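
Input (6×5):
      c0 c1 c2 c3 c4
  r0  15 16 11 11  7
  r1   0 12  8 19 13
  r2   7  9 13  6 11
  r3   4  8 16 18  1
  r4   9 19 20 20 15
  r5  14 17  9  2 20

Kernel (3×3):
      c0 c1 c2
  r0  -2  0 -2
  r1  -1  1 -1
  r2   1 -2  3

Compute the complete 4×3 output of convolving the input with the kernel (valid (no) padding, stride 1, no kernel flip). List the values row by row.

Output[0,0]: The receptive field on the input at this output position is [15 16 11 / 0 12 8 / 7 9 13]. Elementwise product with the kernel and sum: 15·-2 + 11·-2 + 0·-1 + 12·1 + 8·-1 + 7·1 + 9·-2 + 13·3.
Output[0,1]: The receptive field on the input at this output position is [16 11 11 / 12 8 19 / 9 13 6]. Elementwise product with the kernel and sum: 16·-2 + 11·-2 + 12·-1 + 8·1 + 19·-1 + 9·1 + 13·-2 + 6·3.

-20 -76 -4
9 -34 -77
-21 -1 -22
-43 -66 16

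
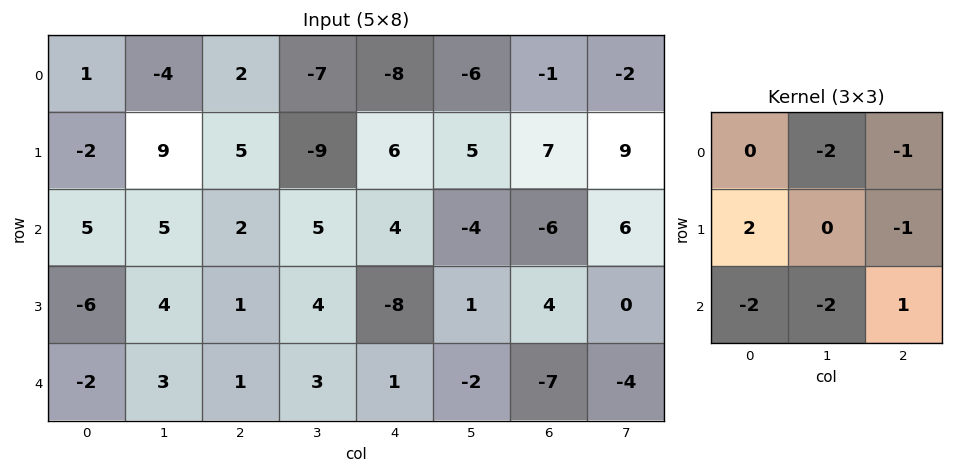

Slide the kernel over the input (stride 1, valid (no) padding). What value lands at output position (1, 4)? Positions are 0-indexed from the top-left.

15

The receptive field on the input at this output position is [6 5 7 / 4 -4 -6 / -8 1 4]. Elementwise product with the kernel and sum: 5·-2 + 7·-1 + 4·2 + -6·-1 + -8·-2 + 1·-2 + 4·1.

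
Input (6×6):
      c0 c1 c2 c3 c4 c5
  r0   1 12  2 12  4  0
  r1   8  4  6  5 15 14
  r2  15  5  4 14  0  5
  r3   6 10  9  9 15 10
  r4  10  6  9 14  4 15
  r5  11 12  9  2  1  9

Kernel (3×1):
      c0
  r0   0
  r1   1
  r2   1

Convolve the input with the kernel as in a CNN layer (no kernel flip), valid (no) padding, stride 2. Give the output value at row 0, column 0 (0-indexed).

The receptive field on the input at this output position is [1 / 8 / 15]. Elementwise product with the kernel and sum: 8·1 + 15·1.

23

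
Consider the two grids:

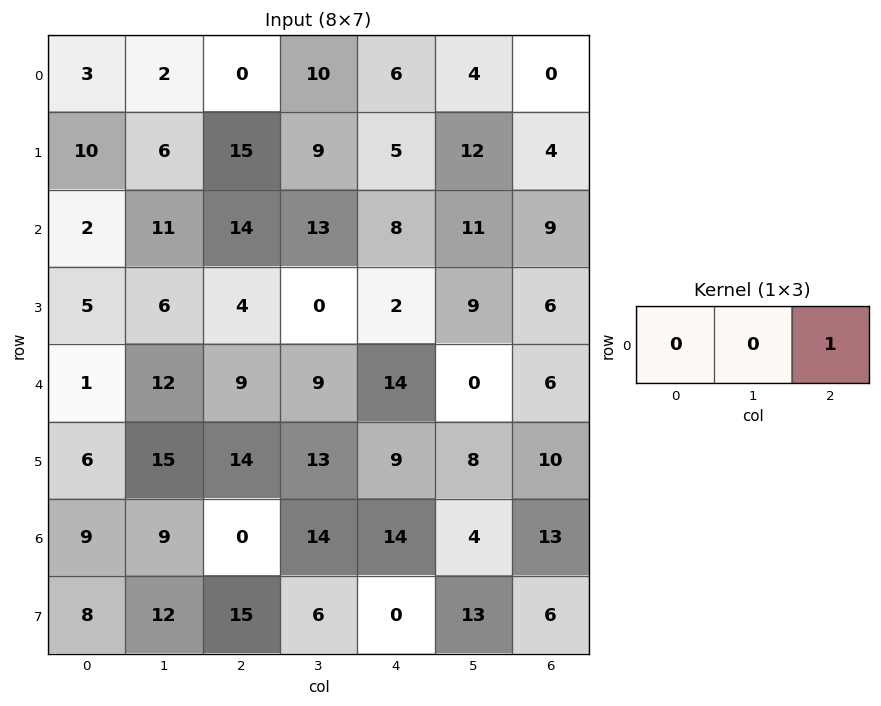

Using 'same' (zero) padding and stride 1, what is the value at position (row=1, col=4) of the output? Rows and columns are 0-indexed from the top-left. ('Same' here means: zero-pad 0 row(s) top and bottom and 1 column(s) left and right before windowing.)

The receptive field on the zero-padded input at this output position is [9 5 12]. Elementwise product with the kernel and sum: 12·1.

12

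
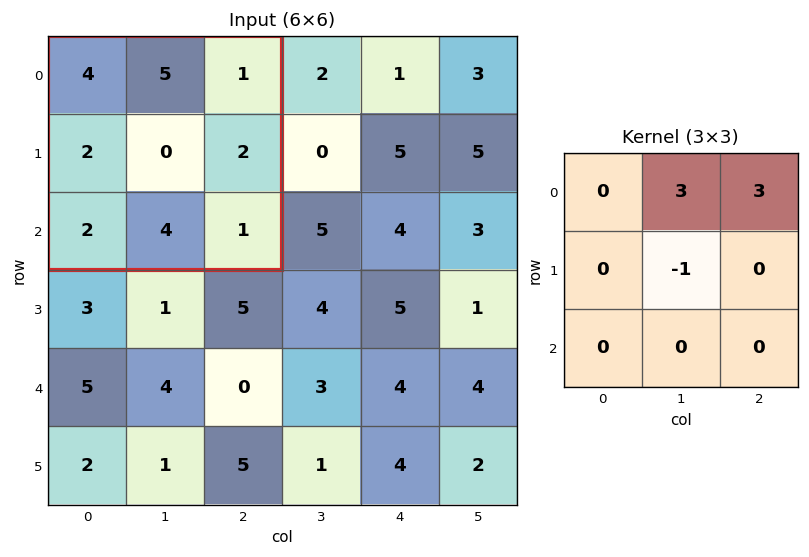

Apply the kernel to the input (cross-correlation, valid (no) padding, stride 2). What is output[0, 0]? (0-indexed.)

18

The receptive field on the input at this output position is [4 5 1 / 2 0 2 / 2 4 1]. Elementwise product with the kernel and sum: 5·3 + 1·3 + 0·-1.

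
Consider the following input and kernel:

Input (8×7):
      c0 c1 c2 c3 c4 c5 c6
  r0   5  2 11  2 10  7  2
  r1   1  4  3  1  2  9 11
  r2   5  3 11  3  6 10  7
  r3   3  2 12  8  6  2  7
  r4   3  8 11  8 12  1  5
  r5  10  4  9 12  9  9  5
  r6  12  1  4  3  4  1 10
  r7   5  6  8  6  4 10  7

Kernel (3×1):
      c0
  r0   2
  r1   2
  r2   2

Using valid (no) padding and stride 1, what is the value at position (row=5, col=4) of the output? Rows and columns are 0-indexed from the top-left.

The receptive field on the input at this output position is [9 / 4 / 4]. Elementwise product with the kernel and sum: 9·2 + 4·2 + 4·2.

34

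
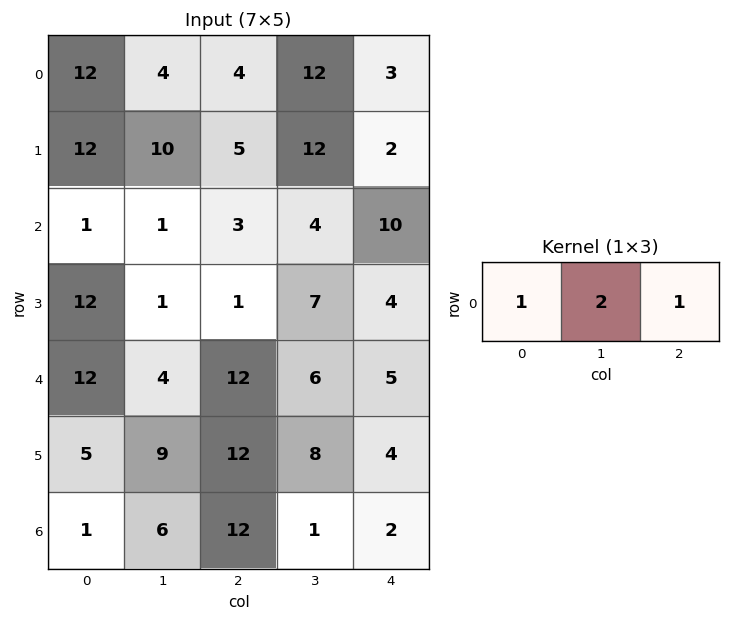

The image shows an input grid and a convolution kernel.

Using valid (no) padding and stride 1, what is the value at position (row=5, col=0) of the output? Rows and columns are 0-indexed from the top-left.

35

The receptive field on the input at this output position is [5 9 12]. Elementwise product with the kernel and sum: 5·1 + 9·2 + 12·1.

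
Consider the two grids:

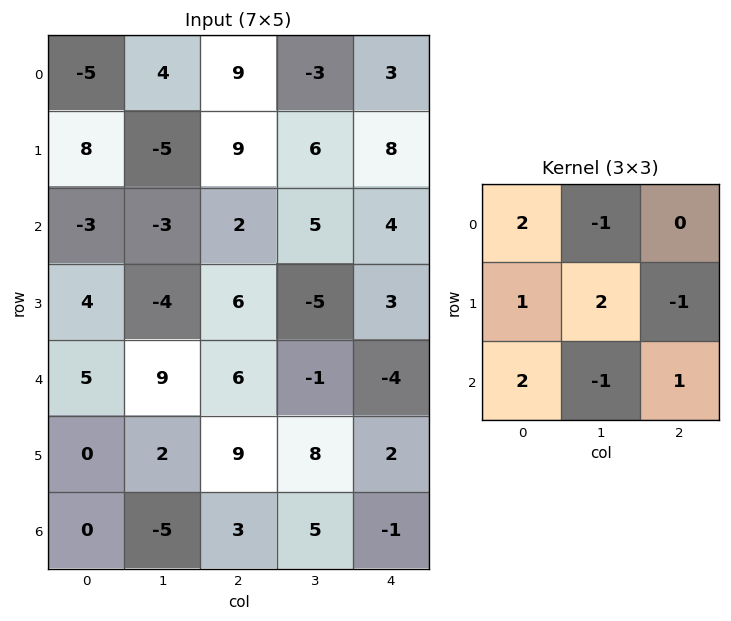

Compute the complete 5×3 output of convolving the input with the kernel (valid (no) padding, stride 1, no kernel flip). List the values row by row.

Output[0,0]: The receptive field on the input at this output position is [-5 4 9 / 8 -5 9 / -3 -3 2]. Elementwise product with the kernel and sum: -5·2 + 4·-1 + 8·1 + -5·2 + 9·-1 + -3·2 + -3·-1 + 2·1.
Output[0,1]: The receptive field on the input at this output position is [4 9 -3 / -5 9 6 / -3 2 5]. Elementwise product with the kernel and sum: 4·2 + 9·-1 + -5·1 + 9·2 + 6·-1 + -3·2 + 2·-1 + 5·1.

-26 3 37
28 -42 40
-6 16 1
36 11 37
4 16 36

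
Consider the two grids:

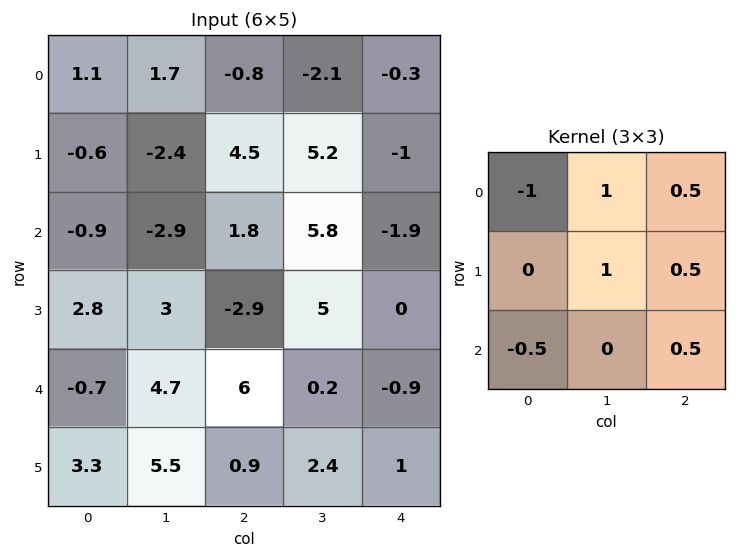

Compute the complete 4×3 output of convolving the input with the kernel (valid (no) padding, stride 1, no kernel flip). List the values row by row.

Output[0,0]: The receptive field on the input at this output position is [1.1 1.7 -0.8 / -0.6 -2.4 4.5 / -0.9 -2.9 1.8]. Elementwise product with the kernel and sum: 1.1·-1 + 1.7·1 + -0.8·0.5 + -2.4·1 + 4.5·0.5 + -0.9·-0.5 + 1.8·0.5.

1.4 7.9 1.4
-4.4 15.2 6.5
3.8 4.95 4.6
5.25 1.15 7.7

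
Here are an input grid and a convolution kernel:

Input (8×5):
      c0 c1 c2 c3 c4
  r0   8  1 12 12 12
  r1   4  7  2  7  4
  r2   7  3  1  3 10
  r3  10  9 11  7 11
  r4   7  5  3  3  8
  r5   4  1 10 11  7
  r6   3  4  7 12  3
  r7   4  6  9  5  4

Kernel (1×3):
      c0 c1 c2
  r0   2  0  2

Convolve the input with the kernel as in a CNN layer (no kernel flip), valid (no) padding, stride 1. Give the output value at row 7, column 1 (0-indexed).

The receptive field on the input at this output position is [6 9 5]. Elementwise product with the kernel and sum: 6·2 + 5·2.

22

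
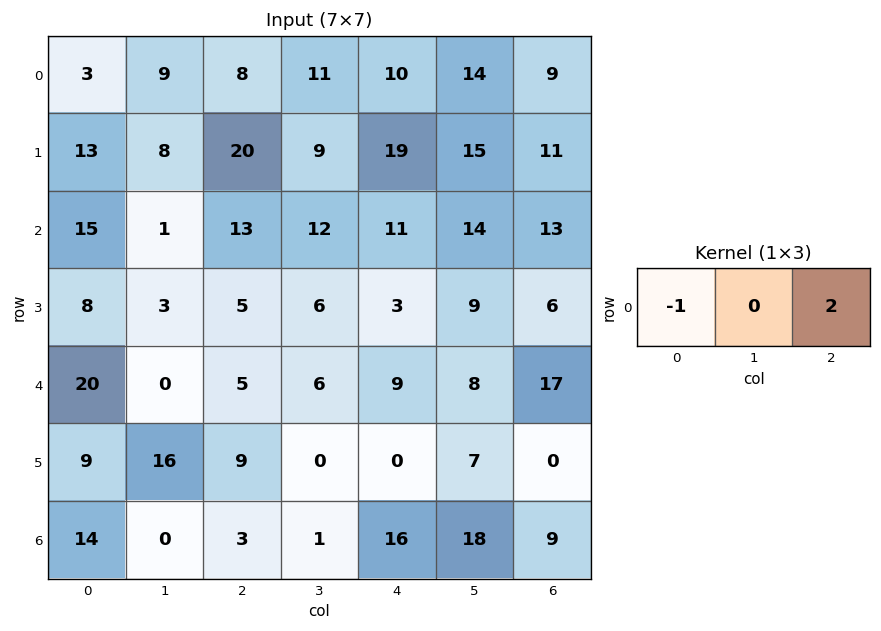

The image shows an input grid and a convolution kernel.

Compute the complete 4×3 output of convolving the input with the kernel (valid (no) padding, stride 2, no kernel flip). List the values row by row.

13 12 8
11 9 15
-10 13 25
-8 29 2

Output[0,0]: The receptive field on the input at this output position is [3 9 8]. Elementwise product with the kernel and sum: 3·-1 + 8·2.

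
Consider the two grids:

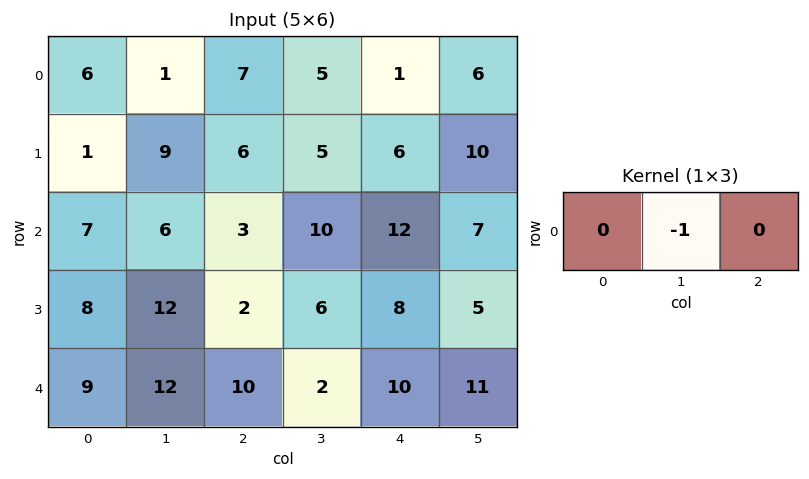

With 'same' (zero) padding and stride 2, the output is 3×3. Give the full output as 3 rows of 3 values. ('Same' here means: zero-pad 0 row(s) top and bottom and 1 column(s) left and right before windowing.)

Output[0,0]: The receptive field on the zero-padded input at this output position is [0 6 1]. Elementwise product with the kernel and sum: 6·-1.

-6 -7 -1
-7 -3 -12
-9 -10 -10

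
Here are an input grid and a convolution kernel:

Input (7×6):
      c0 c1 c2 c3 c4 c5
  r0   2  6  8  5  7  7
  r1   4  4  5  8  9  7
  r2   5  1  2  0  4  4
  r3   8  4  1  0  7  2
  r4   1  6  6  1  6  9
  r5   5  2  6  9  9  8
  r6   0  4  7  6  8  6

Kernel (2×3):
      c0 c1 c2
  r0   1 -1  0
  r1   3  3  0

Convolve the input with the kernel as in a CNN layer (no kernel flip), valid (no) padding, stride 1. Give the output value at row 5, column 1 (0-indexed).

29

The receptive field on the input at this output position is [2 6 9 / 4 7 6]. Elementwise product with the kernel and sum: 2·1 + 6·-1 + 4·3 + 7·3.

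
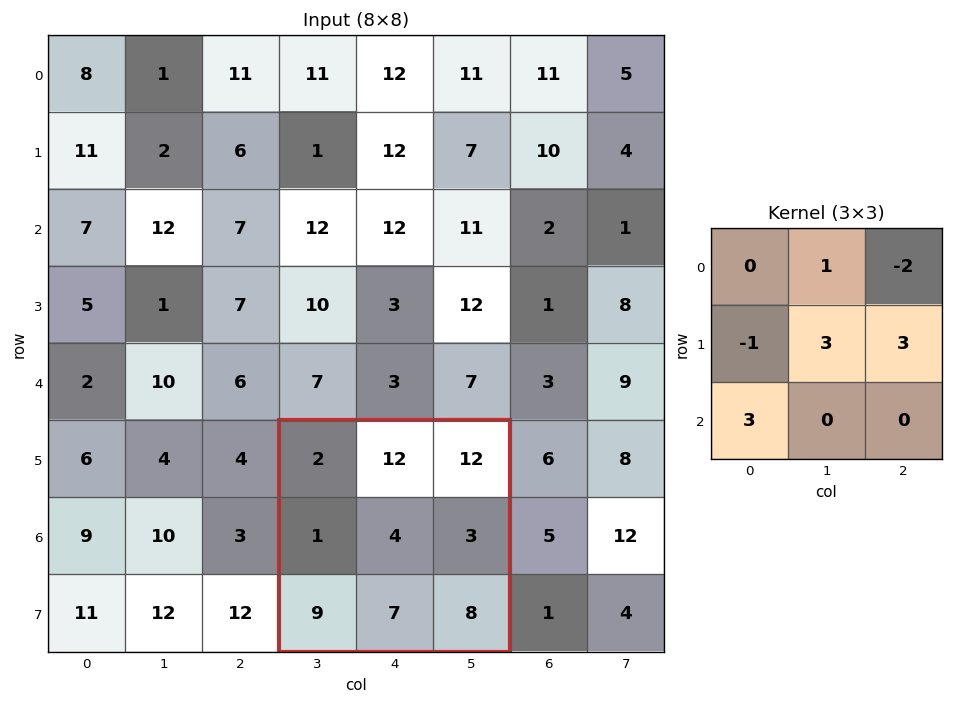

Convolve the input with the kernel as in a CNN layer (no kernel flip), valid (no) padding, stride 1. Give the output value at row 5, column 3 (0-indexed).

35

The receptive field on the input at this output position is [2 12 12 / 1 4 3 / 9 7 8]. Elementwise product with the kernel and sum: 12·1 + 12·-2 + 1·-1 + 4·3 + 3·3 + 9·3.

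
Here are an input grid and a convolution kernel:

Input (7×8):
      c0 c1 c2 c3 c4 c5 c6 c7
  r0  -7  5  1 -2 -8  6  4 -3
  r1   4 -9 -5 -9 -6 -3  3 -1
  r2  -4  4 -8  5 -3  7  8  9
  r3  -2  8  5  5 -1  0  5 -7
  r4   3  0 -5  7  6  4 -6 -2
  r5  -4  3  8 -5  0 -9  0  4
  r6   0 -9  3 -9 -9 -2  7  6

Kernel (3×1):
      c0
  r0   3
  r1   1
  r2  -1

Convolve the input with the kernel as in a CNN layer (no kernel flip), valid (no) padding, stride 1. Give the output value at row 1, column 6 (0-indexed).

The receptive field on the input at this output position is [3 / 8 / 5]. Elementwise product with the kernel and sum: 3·3 + 8·1 + 5·-1.

12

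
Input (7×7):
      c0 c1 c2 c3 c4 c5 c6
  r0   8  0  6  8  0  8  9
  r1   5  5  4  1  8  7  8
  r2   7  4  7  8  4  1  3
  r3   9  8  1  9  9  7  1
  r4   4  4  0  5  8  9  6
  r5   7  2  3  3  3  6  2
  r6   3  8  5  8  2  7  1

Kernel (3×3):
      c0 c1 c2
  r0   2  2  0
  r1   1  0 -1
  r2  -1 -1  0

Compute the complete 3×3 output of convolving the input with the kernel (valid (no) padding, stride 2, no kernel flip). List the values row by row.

Output[0,0]: The receptive field on the input at this output position is [8 0 6 / 5 5 4 / 7 4 7]. Elementwise product with the kernel and sum: 8·2 + 0·2 + 5·1 + 4·-1 + 7·-1 + 4·-1.

6 9 11
22 17 1
9 -3 26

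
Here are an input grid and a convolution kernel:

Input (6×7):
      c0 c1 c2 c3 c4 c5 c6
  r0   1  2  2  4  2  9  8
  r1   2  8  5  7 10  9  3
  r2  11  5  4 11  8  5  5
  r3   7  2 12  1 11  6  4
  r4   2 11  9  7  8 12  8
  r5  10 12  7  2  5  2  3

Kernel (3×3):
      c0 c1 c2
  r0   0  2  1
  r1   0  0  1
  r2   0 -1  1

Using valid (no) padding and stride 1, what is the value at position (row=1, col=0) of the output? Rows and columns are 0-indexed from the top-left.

35

The receptive field on the input at this output position is [2 8 5 / 11 5 4 / 7 2 12]. Elementwise product with the kernel and sum: 8·2 + 5·1 + 4·1 + 2·-1 + 12·1.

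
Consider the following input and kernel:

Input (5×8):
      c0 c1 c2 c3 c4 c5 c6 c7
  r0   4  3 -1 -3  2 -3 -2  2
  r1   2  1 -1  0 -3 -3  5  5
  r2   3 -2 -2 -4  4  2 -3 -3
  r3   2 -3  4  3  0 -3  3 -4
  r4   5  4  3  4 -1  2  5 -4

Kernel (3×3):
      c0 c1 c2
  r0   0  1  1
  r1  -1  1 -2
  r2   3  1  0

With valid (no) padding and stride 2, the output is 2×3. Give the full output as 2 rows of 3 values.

10 -4 -1
2 12 -11

Output[0,0]: The receptive field on the input at this output position is [4 3 -1 / 2 1 -1 / 3 -2 -2]. Elementwise product with the kernel and sum: 3·1 + -1·1 + 2·-1 + 1·1 + -1·-2 + 3·3 + -2·1.
Output[0,1]: The receptive field on the input at this output position is [-1 -3 2 / -1 0 -3 / -2 -4 4]. Elementwise product with the kernel and sum: -3·1 + 2·1 + -1·-1 + 0·1 + -3·-2 + -2·3 + -4·1.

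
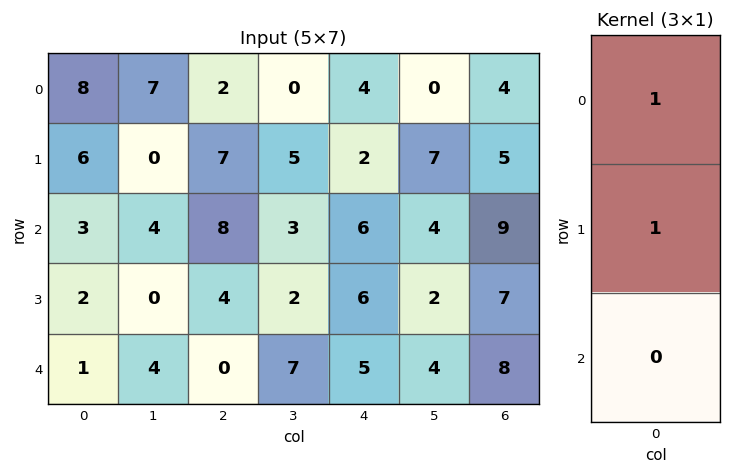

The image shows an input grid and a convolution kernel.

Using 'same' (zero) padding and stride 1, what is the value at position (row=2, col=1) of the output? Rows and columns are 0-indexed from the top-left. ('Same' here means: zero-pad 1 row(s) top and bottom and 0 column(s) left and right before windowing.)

4

The receptive field on the zero-padded input at this output position is [0 / 4 / 0]. Elementwise product with the kernel and sum: 0·1 + 4·1.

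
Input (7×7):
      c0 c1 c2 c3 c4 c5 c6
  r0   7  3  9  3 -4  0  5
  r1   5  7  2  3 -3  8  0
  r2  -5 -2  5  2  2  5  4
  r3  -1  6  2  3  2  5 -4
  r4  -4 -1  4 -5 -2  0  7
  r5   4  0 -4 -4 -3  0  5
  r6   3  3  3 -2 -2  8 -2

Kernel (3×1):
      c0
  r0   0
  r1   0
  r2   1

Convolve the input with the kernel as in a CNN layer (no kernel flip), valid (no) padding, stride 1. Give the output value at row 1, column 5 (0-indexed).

5

The receptive field on the input at this output position is [8 / 5 / 5]. Elementwise product with the kernel and sum: 5·1.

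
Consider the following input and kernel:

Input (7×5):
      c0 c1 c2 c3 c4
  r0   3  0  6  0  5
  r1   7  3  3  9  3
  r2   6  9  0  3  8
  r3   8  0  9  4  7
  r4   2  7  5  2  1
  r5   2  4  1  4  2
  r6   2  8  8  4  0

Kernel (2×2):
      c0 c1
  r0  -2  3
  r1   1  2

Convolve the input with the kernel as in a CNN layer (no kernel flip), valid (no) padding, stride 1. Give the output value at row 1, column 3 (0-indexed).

The receptive field on the input at this output position is [9 3 / 3 8]. Elementwise product with the kernel and sum: 9·-2 + 3·3 + 3·1 + 8·2.

10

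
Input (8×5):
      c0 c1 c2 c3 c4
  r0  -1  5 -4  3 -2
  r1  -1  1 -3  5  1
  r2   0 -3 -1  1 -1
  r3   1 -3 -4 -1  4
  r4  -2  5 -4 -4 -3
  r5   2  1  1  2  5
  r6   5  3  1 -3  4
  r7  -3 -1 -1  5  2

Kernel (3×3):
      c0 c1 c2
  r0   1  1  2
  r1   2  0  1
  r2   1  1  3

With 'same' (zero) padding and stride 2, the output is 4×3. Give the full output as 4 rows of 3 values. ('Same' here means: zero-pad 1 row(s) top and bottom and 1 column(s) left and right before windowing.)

Output[0,0]: The receptive field on the zero-padded input at this output position is [0 0 0 / 0 -1 5 / 0 -1 1]. Elementwise product with the kernel and sum: 0·1 + 0·1 + 0·2 + 0·2 + 5·1 + 0·1 + -1·1 + 1·3.

7 26 12
-10 -7 11
5 5 2
1 22 8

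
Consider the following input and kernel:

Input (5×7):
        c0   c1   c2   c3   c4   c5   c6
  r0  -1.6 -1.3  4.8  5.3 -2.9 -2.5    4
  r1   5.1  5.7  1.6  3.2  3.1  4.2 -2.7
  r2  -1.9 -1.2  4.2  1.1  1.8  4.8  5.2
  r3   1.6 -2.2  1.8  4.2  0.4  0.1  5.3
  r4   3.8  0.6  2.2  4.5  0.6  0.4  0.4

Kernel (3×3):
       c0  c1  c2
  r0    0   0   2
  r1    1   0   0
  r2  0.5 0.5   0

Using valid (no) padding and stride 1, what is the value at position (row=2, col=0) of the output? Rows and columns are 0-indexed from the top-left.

The receptive field on the input at this output position is [-1.9 -1.2 4.2 / 1.6 -2.2 1.8 / 3.8 0.6 2.2]. Elementwise product with the kernel and sum: 4.2·2 + 1.6·1 + 3.8·0.5 + 0.6·0.5.

12.2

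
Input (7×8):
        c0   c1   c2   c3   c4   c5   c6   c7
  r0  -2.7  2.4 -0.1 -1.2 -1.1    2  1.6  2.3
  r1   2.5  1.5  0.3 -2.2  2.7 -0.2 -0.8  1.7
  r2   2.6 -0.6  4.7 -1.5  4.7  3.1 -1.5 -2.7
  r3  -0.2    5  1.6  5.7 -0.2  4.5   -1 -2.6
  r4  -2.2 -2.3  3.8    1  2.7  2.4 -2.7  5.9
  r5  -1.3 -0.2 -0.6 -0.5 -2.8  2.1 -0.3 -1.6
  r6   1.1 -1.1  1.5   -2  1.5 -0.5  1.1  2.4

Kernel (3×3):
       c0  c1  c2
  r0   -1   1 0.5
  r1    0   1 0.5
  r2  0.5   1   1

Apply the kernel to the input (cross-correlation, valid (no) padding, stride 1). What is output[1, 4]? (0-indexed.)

2.45

The receptive field on the input at this output position is [2.7 -0.2 -0.8 / 4.7 3.1 -1.5 / -0.2 4.5 -1]. Elementwise product with the kernel and sum: 2.7·-1 + -0.2·1 + -0.8·0.5 + 3.1·1 + -1.5·0.5 + -0.2·0.5 + 4.5·1 + -1·1.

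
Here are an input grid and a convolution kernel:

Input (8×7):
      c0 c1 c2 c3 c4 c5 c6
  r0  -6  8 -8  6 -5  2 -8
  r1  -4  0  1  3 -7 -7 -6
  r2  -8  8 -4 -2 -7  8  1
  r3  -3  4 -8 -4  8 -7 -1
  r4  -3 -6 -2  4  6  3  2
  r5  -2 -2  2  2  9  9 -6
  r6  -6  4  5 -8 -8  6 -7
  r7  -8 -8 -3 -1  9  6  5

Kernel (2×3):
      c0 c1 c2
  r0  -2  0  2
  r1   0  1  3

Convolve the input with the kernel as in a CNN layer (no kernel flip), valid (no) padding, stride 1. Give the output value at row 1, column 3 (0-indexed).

-3

The receptive field on the input at this output position is [3 -7 -7 / -2 -7 8]. Elementwise product with the kernel and sum: 3·-2 + -7·2 + -7·1 + 8·3.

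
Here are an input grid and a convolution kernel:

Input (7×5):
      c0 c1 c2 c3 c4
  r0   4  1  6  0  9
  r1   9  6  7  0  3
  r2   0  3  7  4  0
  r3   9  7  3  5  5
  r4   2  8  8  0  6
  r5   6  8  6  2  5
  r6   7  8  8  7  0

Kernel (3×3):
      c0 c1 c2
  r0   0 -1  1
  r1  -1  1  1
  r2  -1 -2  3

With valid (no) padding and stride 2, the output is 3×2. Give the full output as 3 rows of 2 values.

24 -10
11 13
9 -15

Output[0,0]: The receptive field on the input at this output position is [4 1 6 / 9 6 7 / 0 3 7]. Elementwise product with the kernel and sum: 1·-1 + 6·1 + 9·-1 + 6·1 + 7·1 + 0·-1 + 3·-2 + 7·3.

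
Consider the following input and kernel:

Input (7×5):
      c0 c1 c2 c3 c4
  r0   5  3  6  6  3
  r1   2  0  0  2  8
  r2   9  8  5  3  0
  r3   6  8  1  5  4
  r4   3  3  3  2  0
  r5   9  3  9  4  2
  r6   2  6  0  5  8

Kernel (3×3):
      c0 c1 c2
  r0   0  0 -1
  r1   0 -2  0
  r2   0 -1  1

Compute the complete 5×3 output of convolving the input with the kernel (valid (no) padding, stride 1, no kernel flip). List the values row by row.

Output[0,0]: The receptive field on the input at this output position is [5 3 6 / 2 0 0 / 9 8 5]. Elementwise product with the kernel and sum: 6·-1 + 0·-2 + 8·-1 + 5·1.
Output[0,1]: The receptive field on the input at this output position is [3 6 6 / 0 0 2 / 8 5 3]. Elementwise product with the kernel and sum: 6·-1 + 0·-2 + 5·-1 + 3·1.

-9 -8 -10
-23 -8 -15
-21 -6 -12
-1 -16 -10
-15 -15 -5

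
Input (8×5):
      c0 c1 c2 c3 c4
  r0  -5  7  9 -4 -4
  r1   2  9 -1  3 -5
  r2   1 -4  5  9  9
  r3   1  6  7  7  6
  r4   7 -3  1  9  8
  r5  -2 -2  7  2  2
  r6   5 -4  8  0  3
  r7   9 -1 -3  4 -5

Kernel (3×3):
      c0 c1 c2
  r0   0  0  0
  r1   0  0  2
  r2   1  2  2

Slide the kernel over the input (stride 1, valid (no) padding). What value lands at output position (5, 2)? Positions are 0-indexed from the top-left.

1

The receptive field on the input at this output position is [7 2 2 / 8 0 3 / -3 4 -5]. Elementwise product with the kernel and sum: 3·2 + -3·1 + 4·2 + -5·2.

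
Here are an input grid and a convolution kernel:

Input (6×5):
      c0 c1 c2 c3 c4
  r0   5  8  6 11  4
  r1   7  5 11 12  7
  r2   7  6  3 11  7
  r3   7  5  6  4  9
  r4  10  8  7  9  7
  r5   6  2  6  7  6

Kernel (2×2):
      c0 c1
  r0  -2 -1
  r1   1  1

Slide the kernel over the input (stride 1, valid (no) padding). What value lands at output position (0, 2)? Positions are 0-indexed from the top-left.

The receptive field on the input at this output position is [6 11 / 11 12]. Elementwise product with the kernel and sum: 6·-2 + 11·-1 + 11·1 + 12·1.

0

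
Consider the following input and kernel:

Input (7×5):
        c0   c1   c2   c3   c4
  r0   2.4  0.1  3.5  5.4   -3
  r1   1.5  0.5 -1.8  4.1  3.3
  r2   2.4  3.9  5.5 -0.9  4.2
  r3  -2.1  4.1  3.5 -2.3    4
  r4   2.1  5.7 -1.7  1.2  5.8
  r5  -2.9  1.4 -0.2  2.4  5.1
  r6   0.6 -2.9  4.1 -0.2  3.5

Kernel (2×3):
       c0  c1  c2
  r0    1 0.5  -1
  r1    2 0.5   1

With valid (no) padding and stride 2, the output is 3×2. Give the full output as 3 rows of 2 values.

0.4 10.95
0.2 10.7
1.35 -1

Output[0,0]: The receptive field on the input at this output position is [2.4 0.1 3.5 / 1.5 0.5 -1.8]. Elementwise product with the kernel and sum: 2.4·1 + 0.1·0.5 + 3.5·-1 + 1.5·2 + 0.5·0.5 + -1.8·1.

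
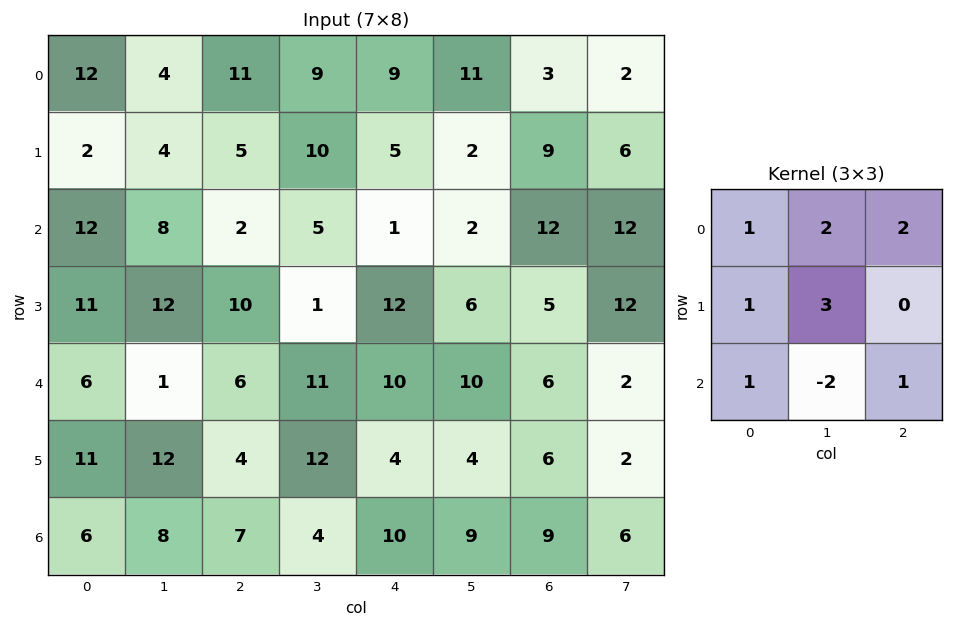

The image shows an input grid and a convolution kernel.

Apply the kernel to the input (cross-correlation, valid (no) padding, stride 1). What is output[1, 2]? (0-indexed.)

72

The receptive field on the input at this output position is [5 10 5 / 2 5 1 / 10 1 12]. Elementwise product with the kernel and sum: 5·1 + 10·2 + 5·2 + 2·1 + 5·3 + 10·1 + 1·-2 + 12·1.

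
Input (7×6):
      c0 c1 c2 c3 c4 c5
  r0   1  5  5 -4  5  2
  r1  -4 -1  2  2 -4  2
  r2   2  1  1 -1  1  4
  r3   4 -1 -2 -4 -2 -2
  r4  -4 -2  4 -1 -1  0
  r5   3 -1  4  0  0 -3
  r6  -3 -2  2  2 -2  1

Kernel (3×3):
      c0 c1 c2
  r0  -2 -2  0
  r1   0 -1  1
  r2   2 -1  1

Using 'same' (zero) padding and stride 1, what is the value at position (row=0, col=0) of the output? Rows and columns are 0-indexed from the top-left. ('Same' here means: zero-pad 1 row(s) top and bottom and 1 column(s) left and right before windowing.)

The receptive field on the zero-padded input at this output position is [0 0 0 / 0 1 5 / 0 -4 -1]. Elementwise product with the kernel and sum: 0·-2 + 0·-2 + 1·-1 + 5·1 + 0·2 + -4·-1 + -1·1.

7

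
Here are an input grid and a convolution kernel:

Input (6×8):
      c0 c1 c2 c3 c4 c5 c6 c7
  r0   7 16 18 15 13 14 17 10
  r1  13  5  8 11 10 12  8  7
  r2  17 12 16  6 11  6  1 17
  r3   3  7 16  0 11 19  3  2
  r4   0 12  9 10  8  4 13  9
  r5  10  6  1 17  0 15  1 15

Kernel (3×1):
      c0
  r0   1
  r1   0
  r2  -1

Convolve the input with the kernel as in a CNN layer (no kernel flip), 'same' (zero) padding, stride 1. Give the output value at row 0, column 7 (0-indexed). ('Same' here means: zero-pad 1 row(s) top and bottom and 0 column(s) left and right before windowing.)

The receptive field on the zero-padded input at this output position is [0 / 10 / 7]. Elementwise product with the kernel and sum: 0·1 + 7·-1.

-7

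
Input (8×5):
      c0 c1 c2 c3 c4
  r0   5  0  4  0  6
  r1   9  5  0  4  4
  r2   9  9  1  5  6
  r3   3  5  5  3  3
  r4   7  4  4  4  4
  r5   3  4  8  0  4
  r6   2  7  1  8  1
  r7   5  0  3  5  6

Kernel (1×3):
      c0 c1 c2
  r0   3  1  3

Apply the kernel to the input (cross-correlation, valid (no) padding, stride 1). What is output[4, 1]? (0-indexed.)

The receptive field on the input at this output position is [4 4 4]. Elementwise product with the kernel and sum: 4·3 + 4·1 + 4·3.

28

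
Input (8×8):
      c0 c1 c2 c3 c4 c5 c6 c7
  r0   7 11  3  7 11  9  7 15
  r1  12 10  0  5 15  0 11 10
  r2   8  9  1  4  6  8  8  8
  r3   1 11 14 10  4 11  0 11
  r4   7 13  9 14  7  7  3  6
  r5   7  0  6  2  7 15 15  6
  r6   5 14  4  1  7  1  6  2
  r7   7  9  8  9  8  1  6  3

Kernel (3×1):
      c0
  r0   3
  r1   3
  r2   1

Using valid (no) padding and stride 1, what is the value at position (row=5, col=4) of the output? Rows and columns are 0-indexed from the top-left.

The receptive field on the input at this output position is [7 / 7 / 8]. Elementwise product with the kernel and sum: 7·3 + 7·3 + 8·1.

50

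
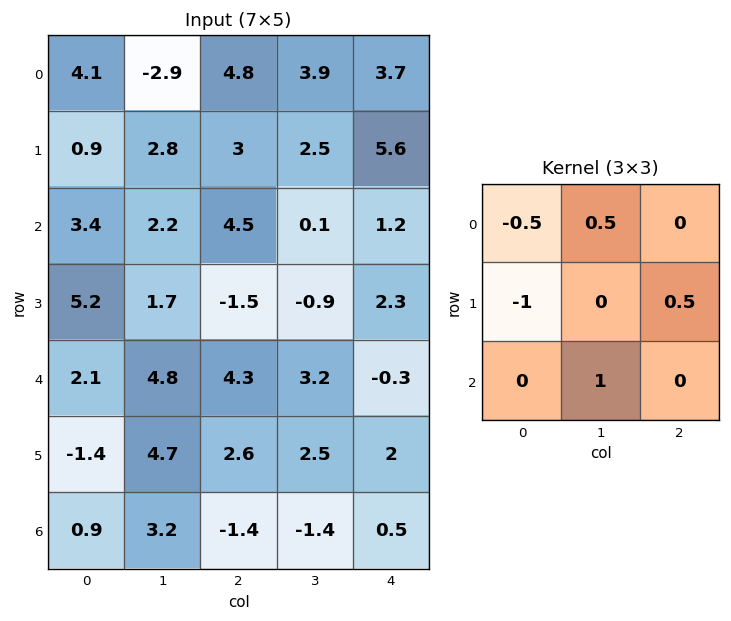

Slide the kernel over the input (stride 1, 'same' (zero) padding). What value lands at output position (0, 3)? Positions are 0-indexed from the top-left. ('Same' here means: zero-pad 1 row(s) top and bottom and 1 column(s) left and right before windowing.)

-0.45

The receptive field on the zero-padded input at this output position is [0 0 0 / 4.8 3.9 3.7 / 3 2.5 5.6]. Elementwise product with the kernel and sum: 0·-0.5 + 0·0.5 + 4.8·-1 + 3.7·0.5 + 2.5·1.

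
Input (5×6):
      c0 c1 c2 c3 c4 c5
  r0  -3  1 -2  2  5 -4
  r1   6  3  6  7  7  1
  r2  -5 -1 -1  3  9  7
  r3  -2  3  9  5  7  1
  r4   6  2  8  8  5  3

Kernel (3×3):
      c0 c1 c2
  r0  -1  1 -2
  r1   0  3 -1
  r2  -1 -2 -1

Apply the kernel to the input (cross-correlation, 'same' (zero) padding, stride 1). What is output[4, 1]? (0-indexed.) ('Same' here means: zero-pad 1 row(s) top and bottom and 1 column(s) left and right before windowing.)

The receptive field on the zero-padded input at this output position is [-2 3 9 / 6 2 8 / 0 0 0]. Elementwise product with the kernel and sum: -2·-1 + 3·1 + 9·-2 + 2·3 + 8·-1 + 0·-1 + 0·-2 + 0·-1.

-15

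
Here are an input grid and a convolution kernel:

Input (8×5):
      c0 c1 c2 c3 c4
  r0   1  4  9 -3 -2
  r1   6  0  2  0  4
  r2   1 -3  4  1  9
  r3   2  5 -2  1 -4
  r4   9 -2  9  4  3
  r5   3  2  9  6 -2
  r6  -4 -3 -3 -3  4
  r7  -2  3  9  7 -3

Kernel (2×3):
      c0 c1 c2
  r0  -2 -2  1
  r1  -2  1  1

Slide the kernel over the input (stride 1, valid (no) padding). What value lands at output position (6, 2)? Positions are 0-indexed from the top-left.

The receptive field on the input at this output position is [-3 -3 4 / 9 7 -3]. Elementwise product with the kernel and sum: -3·-2 + -3·-2 + 4·1 + 9·-2 + 7·1 + -3·1.

2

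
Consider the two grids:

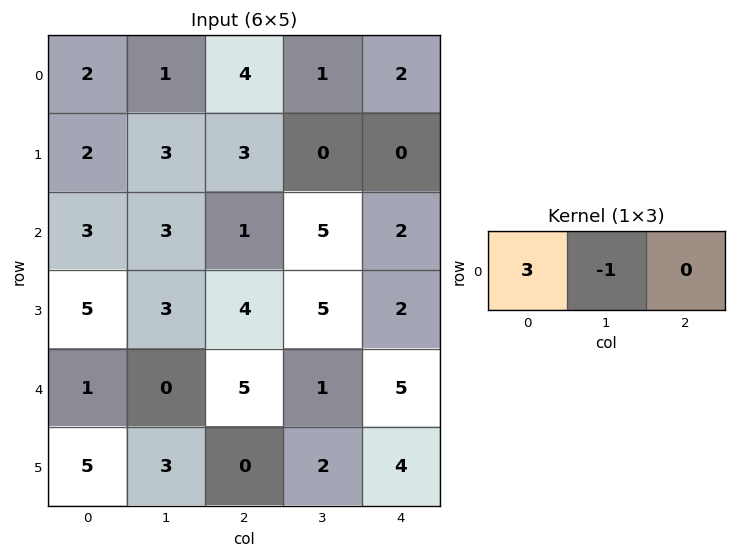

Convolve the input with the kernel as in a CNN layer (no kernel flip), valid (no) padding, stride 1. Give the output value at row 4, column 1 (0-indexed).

-5

The receptive field on the input at this output position is [0 5 1]. Elementwise product with the kernel and sum: 0·3 + 5·-1.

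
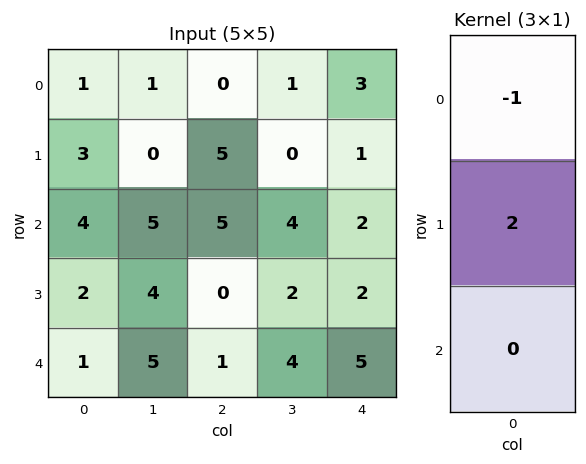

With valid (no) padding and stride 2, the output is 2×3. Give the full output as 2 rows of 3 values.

Output[0,0]: The receptive field on the input at this output position is [1 / 3 / 4]. Elementwise product with the kernel and sum: 1·-1 + 3·2.
Output[0,1]: The receptive field on the input at this output position is [0 / 5 / 5]. Elementwise product with the kernel and sum: 0·-1 + 5·2.

5 10 -1
0 -5 2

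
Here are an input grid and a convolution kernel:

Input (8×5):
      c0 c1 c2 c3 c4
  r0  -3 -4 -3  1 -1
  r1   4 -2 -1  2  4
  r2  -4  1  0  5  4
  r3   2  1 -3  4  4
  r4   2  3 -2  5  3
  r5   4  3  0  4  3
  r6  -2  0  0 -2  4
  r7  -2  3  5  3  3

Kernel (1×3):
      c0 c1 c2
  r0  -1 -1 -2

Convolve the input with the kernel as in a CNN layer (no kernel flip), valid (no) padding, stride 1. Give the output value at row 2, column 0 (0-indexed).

The receptive field on the input at this output position is [-4 1 0]. Elementwise product with the kernel and sum: -4·-1 + 1·-1 + 0·-2.

3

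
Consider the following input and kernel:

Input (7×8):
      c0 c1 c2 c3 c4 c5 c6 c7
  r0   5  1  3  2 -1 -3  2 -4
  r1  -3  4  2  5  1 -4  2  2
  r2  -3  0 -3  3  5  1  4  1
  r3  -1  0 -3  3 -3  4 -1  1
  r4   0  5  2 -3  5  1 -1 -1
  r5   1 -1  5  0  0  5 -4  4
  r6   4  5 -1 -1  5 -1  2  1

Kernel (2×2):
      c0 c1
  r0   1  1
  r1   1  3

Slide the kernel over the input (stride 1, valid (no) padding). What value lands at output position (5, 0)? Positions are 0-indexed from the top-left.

The receptive field on the input at this output position is [1 -1 / 4 5]. Elementwise product with the kernel and sum: 1·1 + -1·1 + 4·1 + 5·3.

19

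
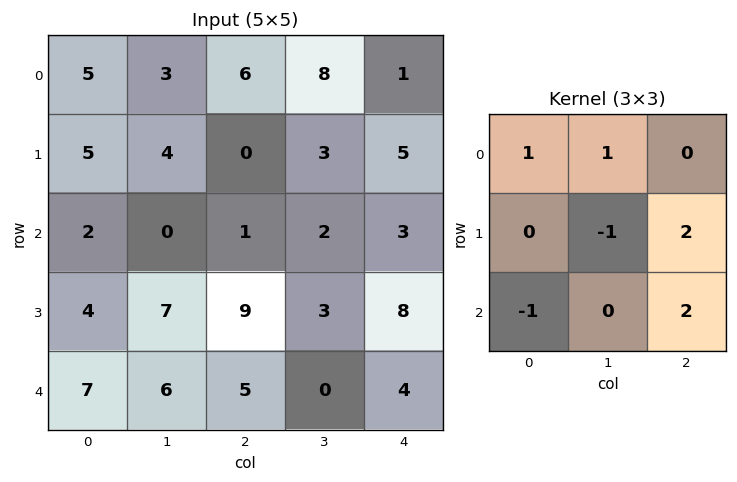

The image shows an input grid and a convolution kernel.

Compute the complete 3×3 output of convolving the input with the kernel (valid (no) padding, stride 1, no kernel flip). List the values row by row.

Output[0,0]: The receptive field on the input at this output position is [5 3 6 / 5 4 0 / 2 0 1]. Elementwise product with the kernel and sum: 5·1 + 3·1 + 4·-1 + 0·2 + 2·-1 + 1·2.

4 19 26
25 6 14
16 -8 19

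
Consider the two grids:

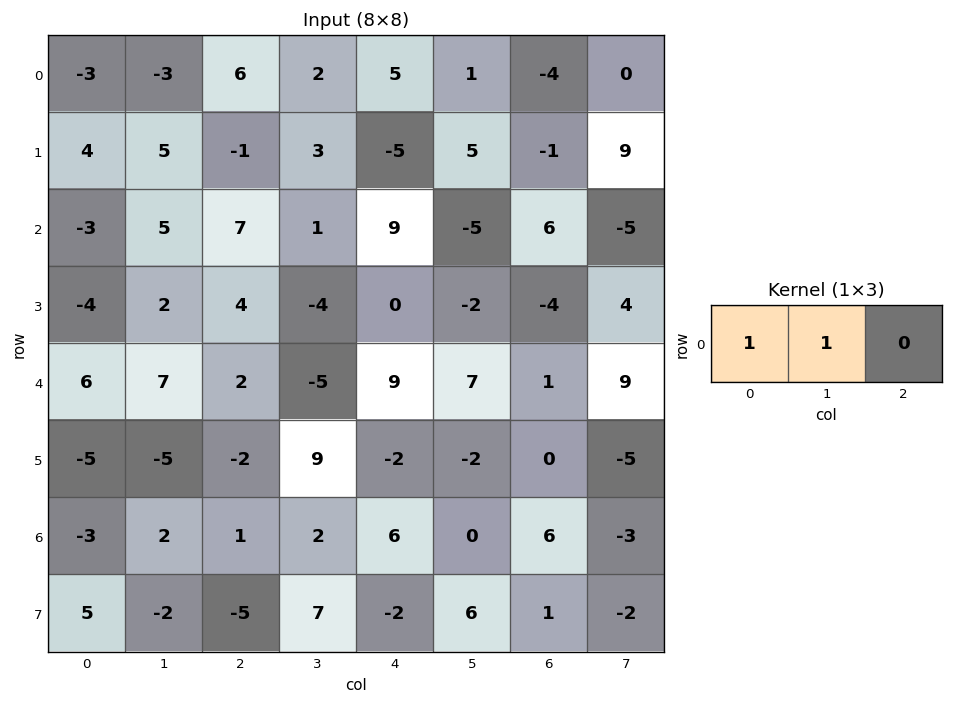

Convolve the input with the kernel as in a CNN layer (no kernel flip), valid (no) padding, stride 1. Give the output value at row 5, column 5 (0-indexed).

-2

The receptive field on the input at this output position is [-2 0 -5]. Elementwise product with the kernel and sum: -2·1 + 0·1.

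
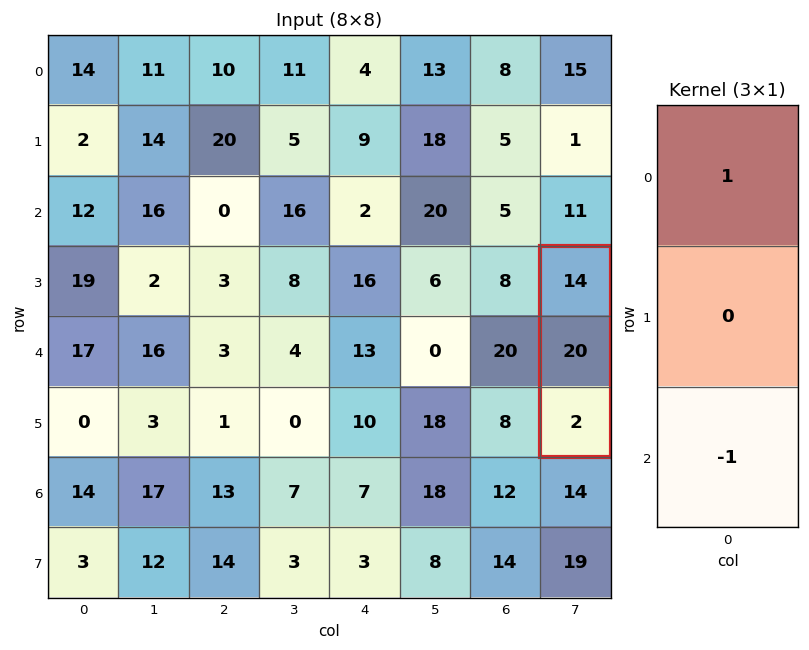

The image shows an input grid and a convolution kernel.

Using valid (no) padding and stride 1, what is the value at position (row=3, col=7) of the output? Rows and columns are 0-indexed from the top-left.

The receptive field on the input at this output position is [14 / 20 / 2]. Elementwise product with the kernel and sum: 14·1 + 2·-1.

12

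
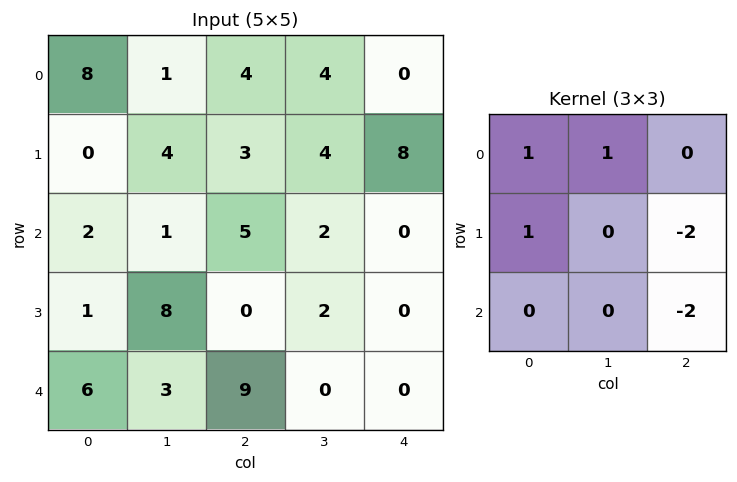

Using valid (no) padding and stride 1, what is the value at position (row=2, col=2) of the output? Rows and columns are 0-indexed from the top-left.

7

The receptive field on the input at this output position is [5 2 0 / 0 2 0 / 9 0 0]. Elementwise product with the kernel and sum: 5·1 + 2·1 + 0·1 + 0·-2 + 0·-2.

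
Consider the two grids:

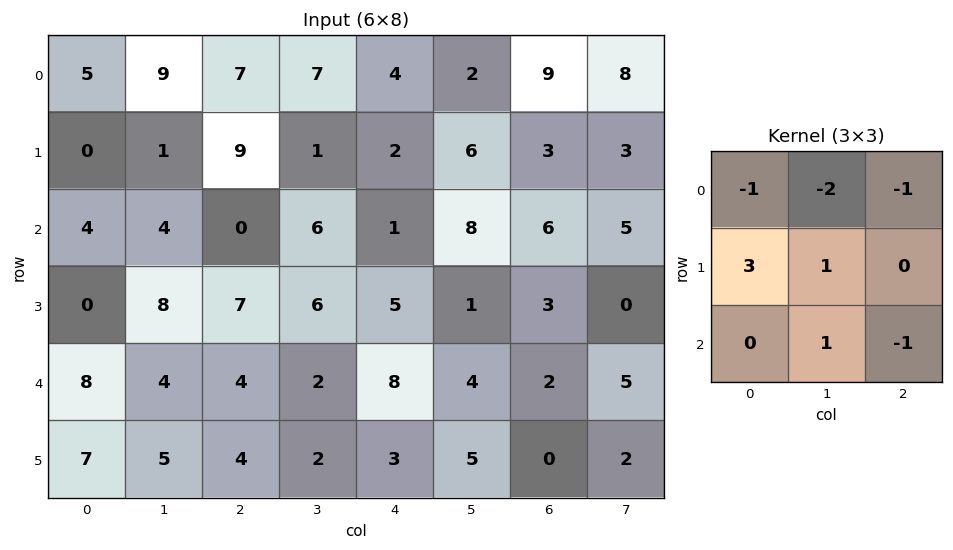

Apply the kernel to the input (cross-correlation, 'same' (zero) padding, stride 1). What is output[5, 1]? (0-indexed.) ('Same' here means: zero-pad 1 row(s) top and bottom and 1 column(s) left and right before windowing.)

6

The receptive field on the zero-padded input at this output position is [8 4 4 / 7 5 4 / 0 0 0]. Elementwise product with the kernel and sum: 8·-1 + 4·-2 + 4·-1 + 7·3 + 5·1 + 0·1 + 0·-1.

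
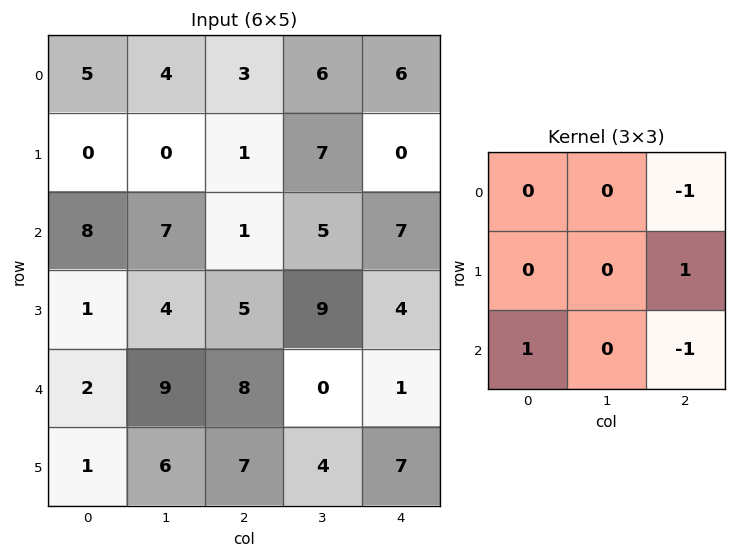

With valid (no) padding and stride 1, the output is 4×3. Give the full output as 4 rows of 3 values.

Output[0,0]: The receptive field on the input at this output position is [5 4 3 / 0 0 1 / 8 7 1]. Elementwise product with the kernel and sum: 3·-1 + 1·1 + 8·1 + 1·-1.
Output[0,1]: The receptive field on the input at this output position is [4 3 6 / 0 1 7 / 7 1 5]. Elementwise product with the kernel and sum: 6·-1 + 7·1 + 7·1 + 5·-1.

5 3 -12
-4 -7 8
-2 13 4
-3 -7 -3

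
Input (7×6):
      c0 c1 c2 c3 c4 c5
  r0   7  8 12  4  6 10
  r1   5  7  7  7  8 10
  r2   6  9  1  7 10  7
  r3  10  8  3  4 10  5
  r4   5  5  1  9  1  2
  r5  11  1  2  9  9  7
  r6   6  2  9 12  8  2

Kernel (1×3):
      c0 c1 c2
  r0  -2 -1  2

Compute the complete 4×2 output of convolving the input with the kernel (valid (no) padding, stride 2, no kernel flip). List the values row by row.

Output[0,0]: The receptive field on the input at this output position is [7 8 12]. Elementwise product with the kernel and sum: 7·-2 + 8·-1 + 12·2.
Output[0,1]: The receptive field on the input at this output position is [12 4 6]. Elementwise product with the kernel and sum: 12·-2 + 4·-1 + 6·2.

2 -16
-19 11
-13 -9
4 -14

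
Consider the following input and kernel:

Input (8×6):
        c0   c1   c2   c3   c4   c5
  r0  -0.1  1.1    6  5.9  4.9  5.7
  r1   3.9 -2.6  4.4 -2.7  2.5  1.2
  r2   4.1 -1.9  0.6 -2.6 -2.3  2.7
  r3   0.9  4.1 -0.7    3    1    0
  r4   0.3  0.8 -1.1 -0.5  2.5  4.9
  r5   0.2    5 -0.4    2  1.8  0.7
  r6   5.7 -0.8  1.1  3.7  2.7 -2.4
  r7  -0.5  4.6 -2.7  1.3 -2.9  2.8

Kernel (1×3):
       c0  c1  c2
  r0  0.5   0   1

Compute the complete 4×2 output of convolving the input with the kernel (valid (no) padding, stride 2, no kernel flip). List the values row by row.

5.95 7.9
2.65 -2
-0.95 1.95
3.95 3.25

Output[0,0]: The receptive field on the input at this output position is [-0.1 1.1 6]. Elementwise product with the kernel and sum: -0.1·0.5 + 6·1.
Output[0,1]: The receptive field on the input at this output position is [6 5.9 4.9]. Elementwise product with the kernel and sum: 6·0.5 + 4.9·1.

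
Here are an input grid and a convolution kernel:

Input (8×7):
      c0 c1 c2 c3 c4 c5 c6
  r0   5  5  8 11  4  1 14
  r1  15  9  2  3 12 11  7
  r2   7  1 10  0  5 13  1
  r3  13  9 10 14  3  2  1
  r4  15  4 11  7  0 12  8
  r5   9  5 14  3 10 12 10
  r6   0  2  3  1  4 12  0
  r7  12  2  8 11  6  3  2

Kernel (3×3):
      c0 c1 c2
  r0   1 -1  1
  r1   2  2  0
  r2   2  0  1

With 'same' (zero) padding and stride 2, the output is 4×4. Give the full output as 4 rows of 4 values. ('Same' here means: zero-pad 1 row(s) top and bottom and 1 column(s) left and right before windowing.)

19 47 47 52
17 64 42 36
31 56 45 65
-2 19 40 32

Output[0,0]: The receptive field on the zero-padded input at this output position is [0 0 0 / 0 5 5 / 0 15 9]. Elementwise product with the kernel and sum: 0·1 + 0·-1 + 0·1 + 0·2 + 5·2 + 0·2 + 9·1.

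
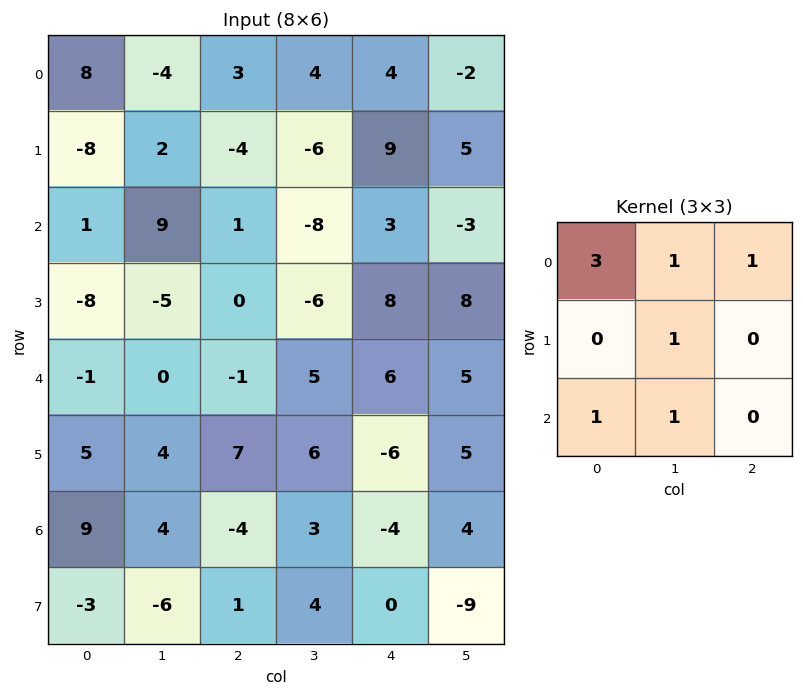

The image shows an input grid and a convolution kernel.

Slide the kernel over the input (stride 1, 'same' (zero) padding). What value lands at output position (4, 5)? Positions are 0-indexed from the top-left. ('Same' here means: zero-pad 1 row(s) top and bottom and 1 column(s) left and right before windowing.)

36

The receptive field on the zero-padded input at this output position is [8 8 0 / 6 5 0 / -6 5 0]. Elementwise product with the kernel and sum: 8·3 + 8·1 + 0·1 + 5·1 + -6·1 + 5·1.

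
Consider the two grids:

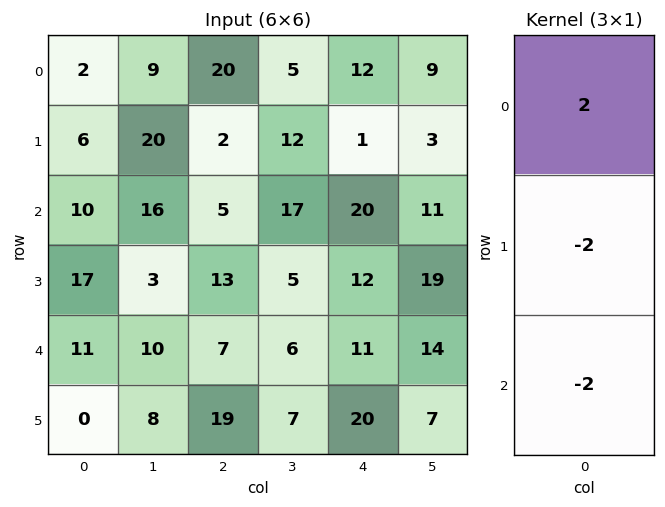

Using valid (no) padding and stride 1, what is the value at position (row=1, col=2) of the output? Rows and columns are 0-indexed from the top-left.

The receptive field on the input at this output position is [2 / 5 / 13]. Elementwise product with the kernel and sum: 2·2 + 5·-2 + 13·-2.

-32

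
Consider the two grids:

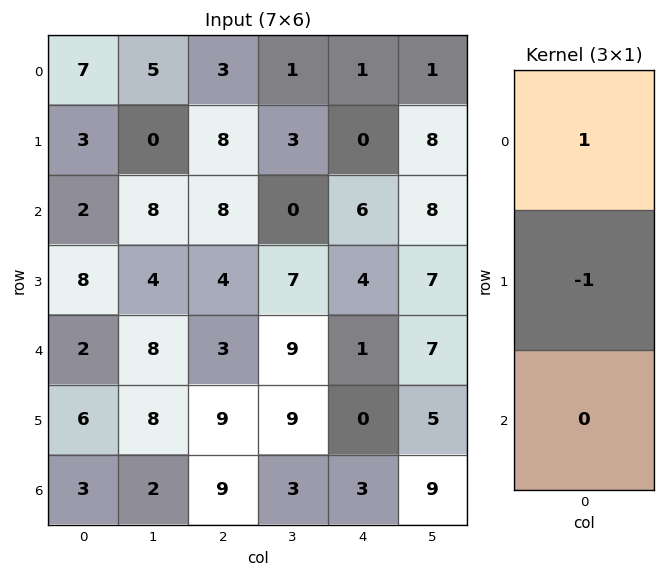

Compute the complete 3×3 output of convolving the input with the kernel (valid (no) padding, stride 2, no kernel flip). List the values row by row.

Output[0,0]: The receptive field on the input at this output position is [7 / 3 / 2]. Elementwise product with the kernel and sum: 7·1 + 3·-1.

4 -5 1
-6 4 2
-4 -6 1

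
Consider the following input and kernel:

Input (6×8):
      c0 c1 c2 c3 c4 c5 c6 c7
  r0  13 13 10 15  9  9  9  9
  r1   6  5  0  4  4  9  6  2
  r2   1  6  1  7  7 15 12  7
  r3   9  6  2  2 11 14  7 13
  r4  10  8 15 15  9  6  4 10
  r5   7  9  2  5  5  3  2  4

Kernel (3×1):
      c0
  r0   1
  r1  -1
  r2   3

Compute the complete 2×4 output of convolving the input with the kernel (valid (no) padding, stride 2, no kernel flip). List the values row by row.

10 13 26 39
22 44 23 17

Output[0,0]: The receptive field on the input at this output position is [13 / 6 / 1]. Elementwise product with the kernel and sum: 13·1 + 6·-1 + 1·3.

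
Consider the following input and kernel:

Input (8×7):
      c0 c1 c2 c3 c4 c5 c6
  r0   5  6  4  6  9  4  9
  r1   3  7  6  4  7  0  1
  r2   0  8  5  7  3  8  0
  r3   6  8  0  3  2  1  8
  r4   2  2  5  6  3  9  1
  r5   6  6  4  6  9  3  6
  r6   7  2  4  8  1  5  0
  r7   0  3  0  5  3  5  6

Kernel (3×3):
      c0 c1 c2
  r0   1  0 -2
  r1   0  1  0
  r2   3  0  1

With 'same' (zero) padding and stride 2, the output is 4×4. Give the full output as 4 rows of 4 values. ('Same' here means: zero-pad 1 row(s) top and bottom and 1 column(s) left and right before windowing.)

Output[0,0]: The receptive field on the zero-padded input at this output position is [0 0 0 / 0 5 6 / 0 3 7]. Elementwise product with the kernel and sum: 0·1 + 0·-2 + 5·1 + 0·3 + 7·1.
Output[0,1]: The receptive field on the zero-padded input at this output position is [0 0 0 / 6 4 6 / 7 6 4]. Elementwise product with the kernel and sum: 0·1 + 0·-2 + 4·1 + 7·3 + 4·1.

12 29 21 9
-6 31 17 3
-8 31 25 11
-2 12 21 18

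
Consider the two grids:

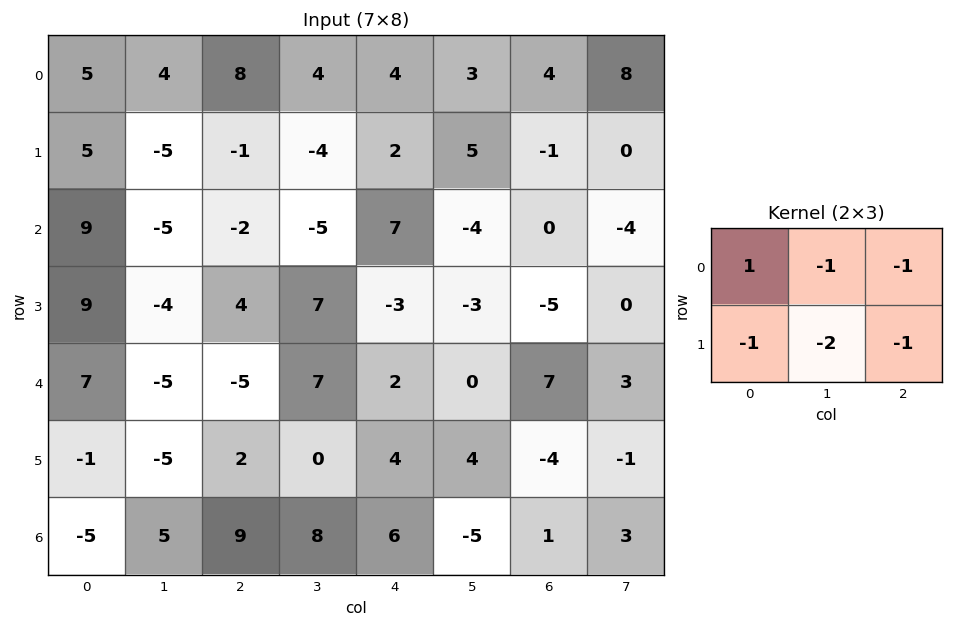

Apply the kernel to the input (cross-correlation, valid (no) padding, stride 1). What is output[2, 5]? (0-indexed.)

13

The receptive field on the input at this output position is [-4 0 -4 / -3 -5 0]. Elementwise product with the kernel and sum: -4·1 + 0·-1 + -4·-1 + -3·-1 + -5·-2 + 0·-1.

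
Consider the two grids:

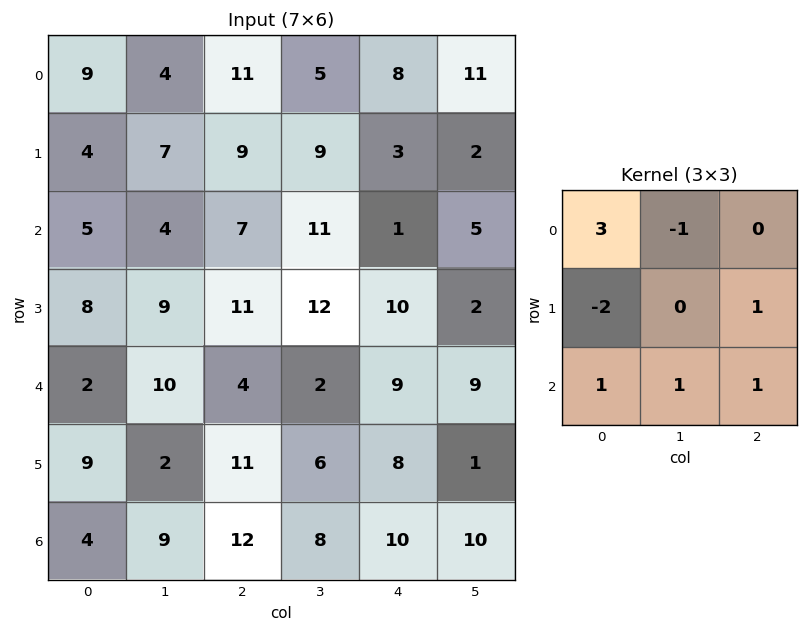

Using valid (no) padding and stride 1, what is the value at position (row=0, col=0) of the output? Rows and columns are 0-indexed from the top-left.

The receptive field on the input at this output position is [9 4 11 / 4 7 9 / 5 4 7]. Elementwise product with the kernel and sum: 9·3 + 4·-1 + 4·-2 + 9·1 + 5·1 + 4·1 + 7·1.

40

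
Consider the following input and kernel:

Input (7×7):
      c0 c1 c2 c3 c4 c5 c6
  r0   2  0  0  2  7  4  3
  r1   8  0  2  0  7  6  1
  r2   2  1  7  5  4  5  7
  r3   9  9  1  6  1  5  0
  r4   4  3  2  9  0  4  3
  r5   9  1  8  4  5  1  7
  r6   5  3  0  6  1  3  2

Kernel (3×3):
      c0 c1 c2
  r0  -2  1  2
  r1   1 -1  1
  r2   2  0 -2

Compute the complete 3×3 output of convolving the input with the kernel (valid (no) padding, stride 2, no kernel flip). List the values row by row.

Output[0,0]: The receptive field on the input at this output position is [2 0 0 / 8 0 2 / 2 1 7]. Elementwise product with the kernel and sum: 2·-2 + 0·1 + 0·2 + 8·1 + 0·-1 + 2·1 + 2·2 + 7·-2.
Output[0,1]: The receptive field on the input at this output position is [0 2 7 / 2 0 7 / 7 5 4]. Elementwise product with the kernel and sum: 0·-2 + 2·1 + 7·2 + 2·1 + 0·-1 + 7·1 + 7·2 + 4·-2.

-4 31 -8
16 -1 1
25 12 19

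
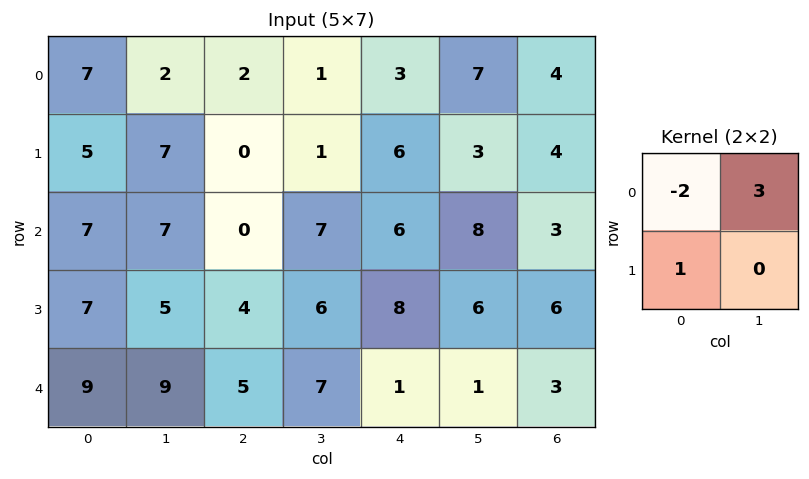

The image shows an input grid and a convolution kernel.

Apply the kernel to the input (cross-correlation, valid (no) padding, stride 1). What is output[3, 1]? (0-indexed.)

The receptive field on the input at this output position is [5 4 / 9 5]. Elementwise product with the kernel and sum: 5·-2 + 4·3 + 9·1.

11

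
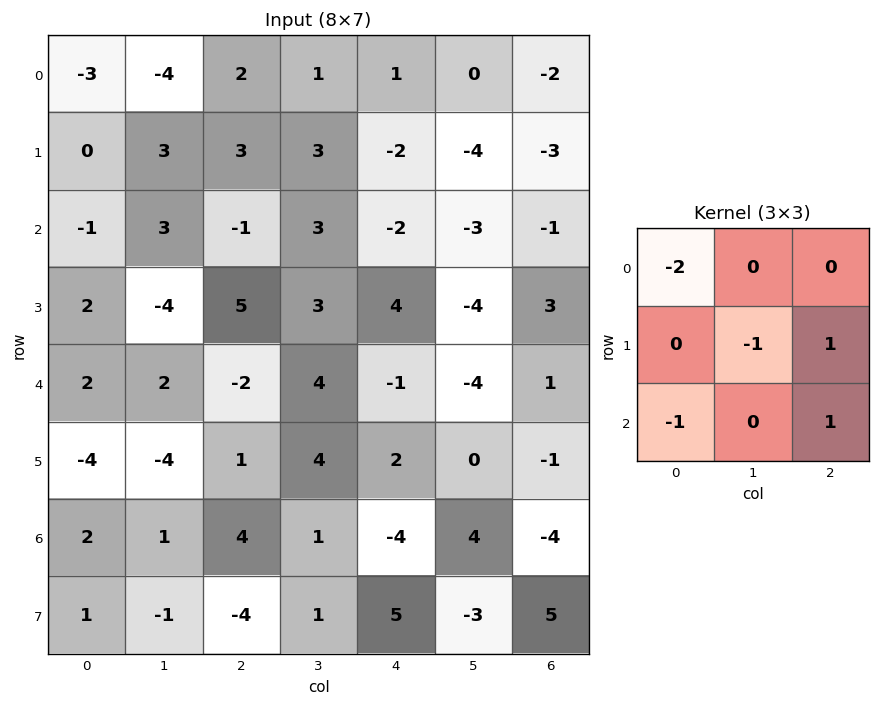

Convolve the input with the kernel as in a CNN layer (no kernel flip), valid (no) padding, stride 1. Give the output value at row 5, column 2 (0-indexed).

2

The receptive field on the input at this output position is [1 4 2 / 4 1 -4 / -4 1 5]. Elementwise product with the kernel and sum: 1·-2 + 1·-1 + -4·1 + -4·-1 + 5·1.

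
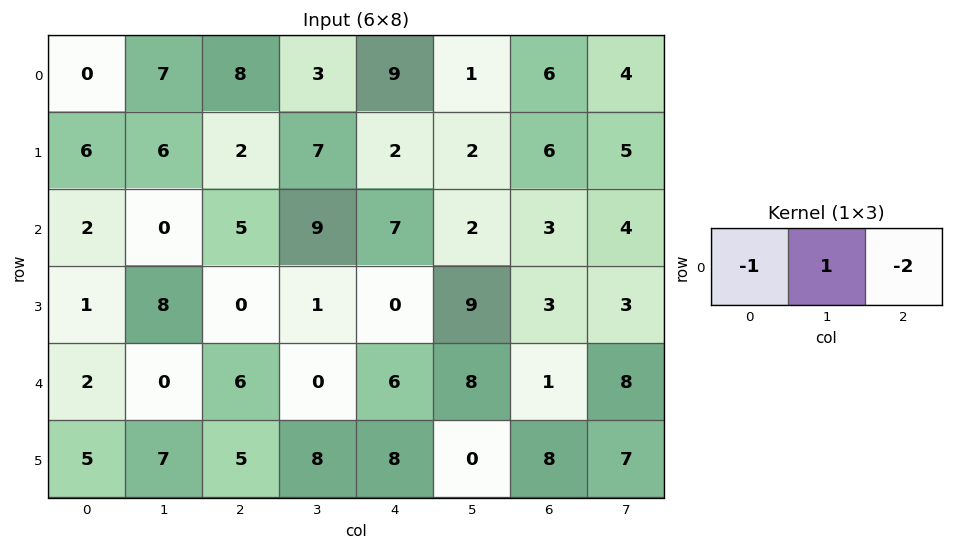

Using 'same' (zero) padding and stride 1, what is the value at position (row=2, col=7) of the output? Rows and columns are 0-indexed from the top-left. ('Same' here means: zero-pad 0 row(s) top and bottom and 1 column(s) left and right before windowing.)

1

The receptive field on the zero-padded input at this output position is [3 4 0]. Elementwise product with the kernel and sum: 3·-1 + 4·1 + 0·-2.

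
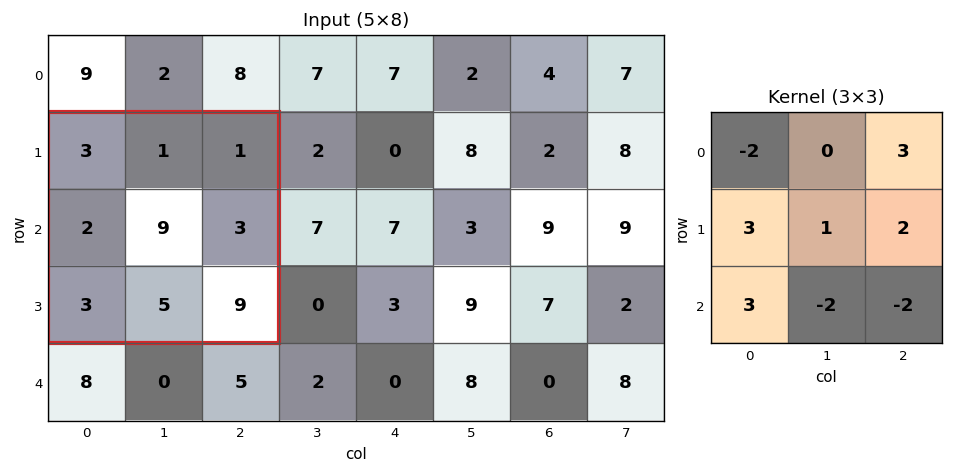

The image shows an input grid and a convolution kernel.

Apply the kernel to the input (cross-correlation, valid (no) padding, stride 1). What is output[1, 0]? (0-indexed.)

The receptive field on the input at this output position is [3 1 1 / 2 9 3 / 3 5 9]. Elementwise product with the kernel and sum: 3·-2 + 1·3 + 2·3 + 9·1 + 3·2 + 3·3 + 5·-2 + 9·-2.

-1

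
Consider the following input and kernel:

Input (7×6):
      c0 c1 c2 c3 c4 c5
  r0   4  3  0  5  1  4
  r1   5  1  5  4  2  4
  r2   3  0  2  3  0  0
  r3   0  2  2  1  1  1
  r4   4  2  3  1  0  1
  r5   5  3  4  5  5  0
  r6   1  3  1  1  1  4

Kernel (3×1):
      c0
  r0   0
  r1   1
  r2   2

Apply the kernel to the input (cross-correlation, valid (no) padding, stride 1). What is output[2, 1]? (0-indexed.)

6

The receptive field on the input at this output position is [0 / 2 / 2]. Elementwise product with the kernel and sum: 2·1 + 2·2.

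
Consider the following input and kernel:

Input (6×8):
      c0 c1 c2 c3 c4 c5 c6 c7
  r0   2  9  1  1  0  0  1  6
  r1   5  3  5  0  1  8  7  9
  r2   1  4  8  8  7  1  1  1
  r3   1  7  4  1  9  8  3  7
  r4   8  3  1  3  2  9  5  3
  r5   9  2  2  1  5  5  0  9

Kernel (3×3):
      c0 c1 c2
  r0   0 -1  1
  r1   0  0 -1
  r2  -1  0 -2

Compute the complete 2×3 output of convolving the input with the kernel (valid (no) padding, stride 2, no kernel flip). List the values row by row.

-30 -24 -15
-10 -15 -15

Output[0,0]: The receptive field on the input at this output position is [2 9 1 / 5 3 5 / 1 4 8]. Elementwise product with the kernel and sum: 9·-1 + 1·1 + 5·-1 + 1·-1 + 8·-2.
Output[0,1]: The receptive field on the input at this output position is [1 1 0 / 5 0 1 / 8 8 7]. Elementwise product with the kernel and sum: 1·-1 + 0·1 + 1·-1 + 8·-1 + 7·-2.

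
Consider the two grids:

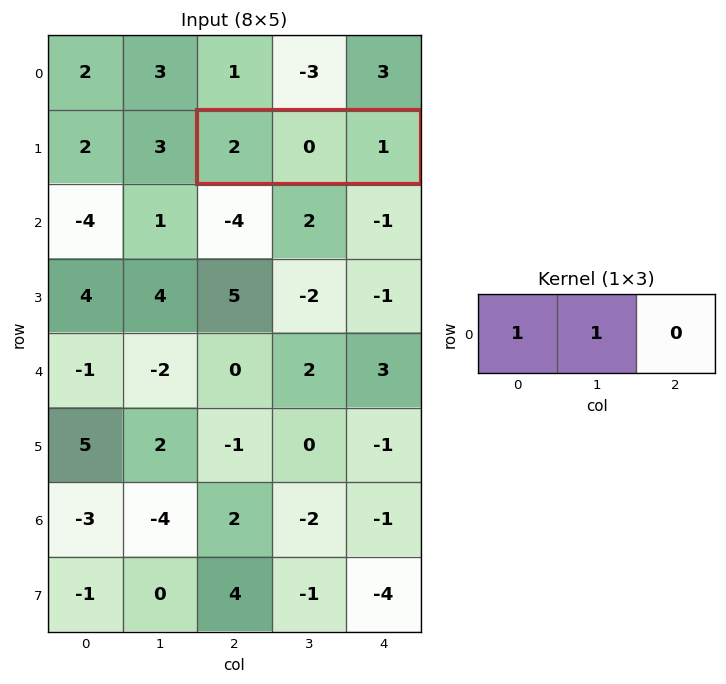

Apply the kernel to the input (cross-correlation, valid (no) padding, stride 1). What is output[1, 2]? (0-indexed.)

The receptive field on the input at this output position is [2 0 1]. Elementwise product with the kernel and sum: 2·1 + 0·1.

2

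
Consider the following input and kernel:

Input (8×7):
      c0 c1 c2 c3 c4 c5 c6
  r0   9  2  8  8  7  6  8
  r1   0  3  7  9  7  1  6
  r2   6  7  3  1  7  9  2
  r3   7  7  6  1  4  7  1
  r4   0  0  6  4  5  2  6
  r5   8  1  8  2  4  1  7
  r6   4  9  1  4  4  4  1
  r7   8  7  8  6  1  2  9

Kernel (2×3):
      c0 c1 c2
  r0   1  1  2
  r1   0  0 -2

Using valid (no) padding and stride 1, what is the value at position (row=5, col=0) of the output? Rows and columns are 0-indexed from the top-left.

23

The receptive field on the input at this output position is [8 1 8 / 4 9 1]. Elementwise product with the kernel and sum: 8·1 + 1·1 + 8·2 + 1·-2.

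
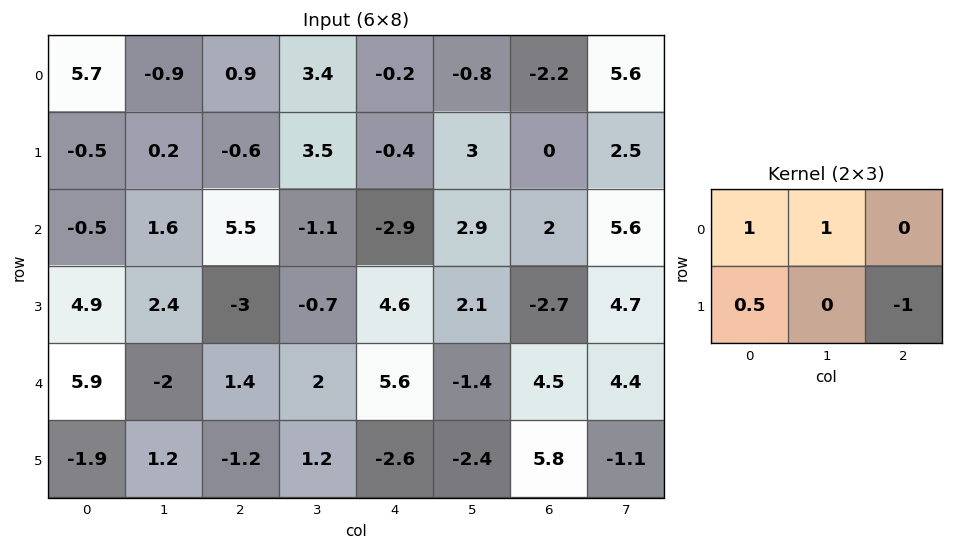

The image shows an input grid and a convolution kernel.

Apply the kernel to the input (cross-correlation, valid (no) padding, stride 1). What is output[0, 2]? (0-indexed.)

4.4

The receptive field on the input at this output position is [0.9 3.4 -0.2 / -0.6 3.5 -0.4]. Elementwise product with the kernel and sum: 0.9·1 + 3.4·1 + -0.6·0.5 + -0.4·-1.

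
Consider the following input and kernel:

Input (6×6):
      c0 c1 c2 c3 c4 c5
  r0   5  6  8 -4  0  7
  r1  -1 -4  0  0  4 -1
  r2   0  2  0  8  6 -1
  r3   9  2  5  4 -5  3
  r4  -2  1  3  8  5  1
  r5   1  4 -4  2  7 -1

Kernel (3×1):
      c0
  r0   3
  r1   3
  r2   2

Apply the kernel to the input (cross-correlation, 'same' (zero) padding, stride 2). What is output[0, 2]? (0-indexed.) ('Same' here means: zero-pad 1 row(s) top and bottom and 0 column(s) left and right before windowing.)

8

The receptive field on the zero-padded input at this output position is [0 / 0 / 4]. Elementwise product with the kernel and sum: 0·3 + 0·3 + 4·2.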